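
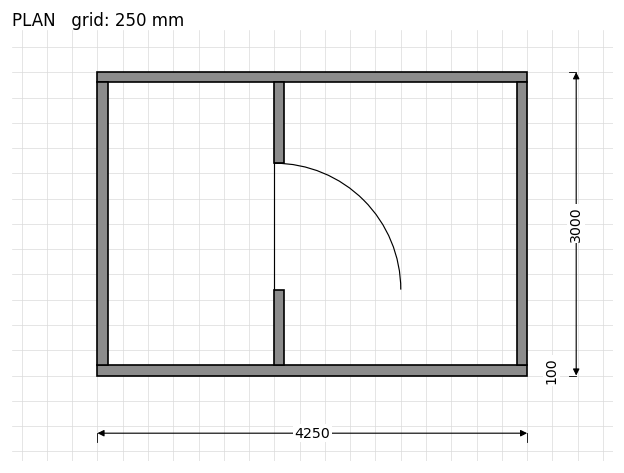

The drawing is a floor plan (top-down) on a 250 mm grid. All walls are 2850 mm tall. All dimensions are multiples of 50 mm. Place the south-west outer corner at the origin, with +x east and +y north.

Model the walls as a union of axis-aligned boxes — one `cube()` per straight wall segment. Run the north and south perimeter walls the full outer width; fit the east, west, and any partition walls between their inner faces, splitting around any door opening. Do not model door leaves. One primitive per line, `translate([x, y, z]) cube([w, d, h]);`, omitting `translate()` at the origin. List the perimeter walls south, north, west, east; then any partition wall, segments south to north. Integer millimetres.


cube([4250, 100, 2850]);
translate([0, 2900, 0]) cube([4250, 100, 2850]);
translate([0, 100, 0]) cube([100, 2800, 2850]);
translate([4150, 100, 0]) cube([100, 2800, 2850]);
translate([1750, 100, 0]) cube([100, 750, 2850]);
translate([1750, 2100, 0]) cube([100, 800, 2850]);


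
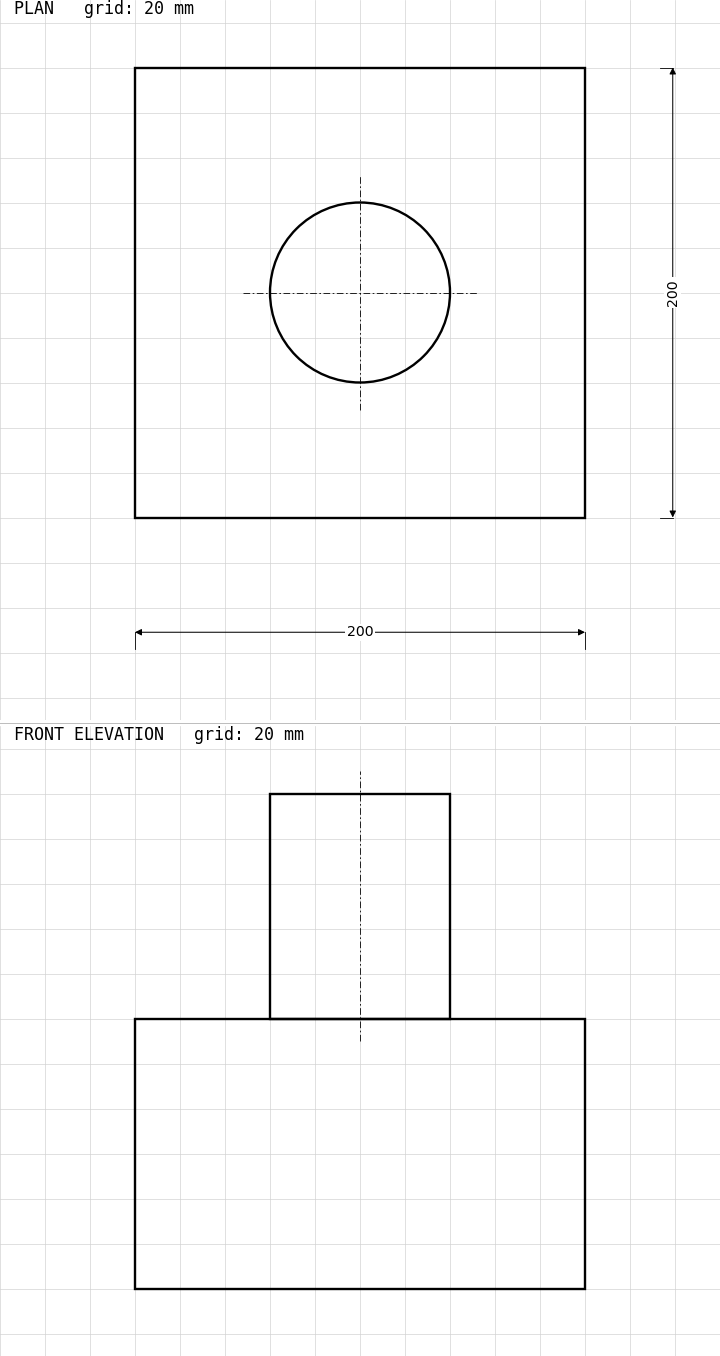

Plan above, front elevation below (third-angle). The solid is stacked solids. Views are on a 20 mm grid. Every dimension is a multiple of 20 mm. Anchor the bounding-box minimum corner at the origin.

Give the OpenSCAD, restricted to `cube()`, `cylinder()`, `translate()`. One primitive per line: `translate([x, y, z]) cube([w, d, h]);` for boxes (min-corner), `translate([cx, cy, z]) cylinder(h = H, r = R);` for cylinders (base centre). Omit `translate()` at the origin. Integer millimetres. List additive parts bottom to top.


cube([200, 200, 120]);
translate([100, 100, 120]) cylinder(h = 100, r = 40);


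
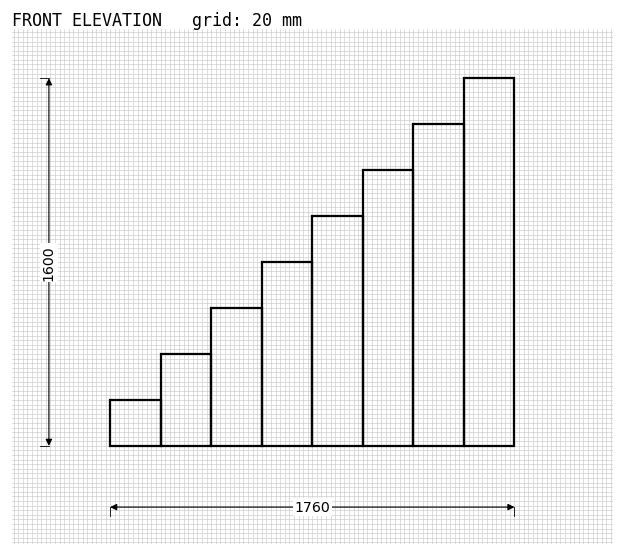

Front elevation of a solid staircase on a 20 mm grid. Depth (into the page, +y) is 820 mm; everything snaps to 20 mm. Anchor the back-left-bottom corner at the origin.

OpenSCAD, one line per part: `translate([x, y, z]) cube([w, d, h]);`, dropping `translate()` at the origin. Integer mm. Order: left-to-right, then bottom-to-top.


cube([220, 820, 200]);
translate([220, 0, 0]) cube([220, 820, 400]);
translate([440, 0, 0]) cube([220, 820, 600]);
translate([660, 0, 0]) cube([220, 820, 800]);
translate([880, 0, 0]) cube([220, 820, 1000]);
translate([1100, 0, 0]) cube([220, 820, 1200]);
translate([1320, 0, 0]) cube([220, 820, 1400]);
translate([1540, 0, 0]) cube([220, 820, 1600]);


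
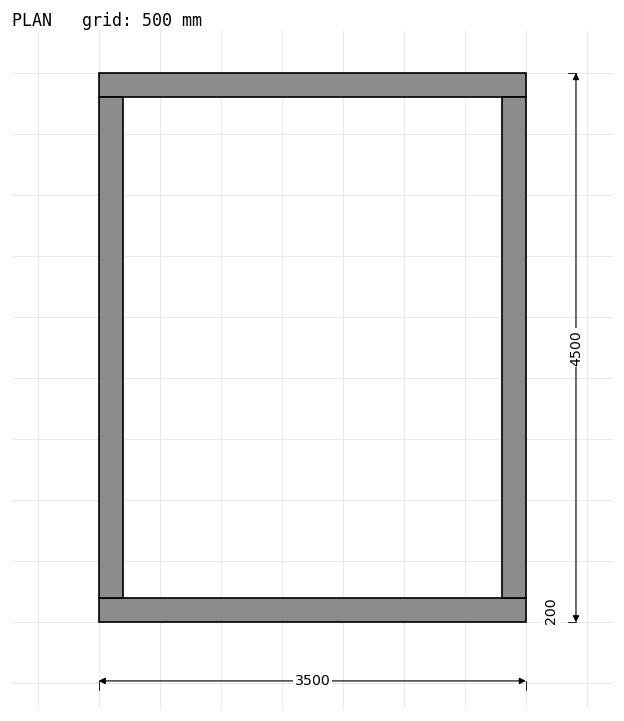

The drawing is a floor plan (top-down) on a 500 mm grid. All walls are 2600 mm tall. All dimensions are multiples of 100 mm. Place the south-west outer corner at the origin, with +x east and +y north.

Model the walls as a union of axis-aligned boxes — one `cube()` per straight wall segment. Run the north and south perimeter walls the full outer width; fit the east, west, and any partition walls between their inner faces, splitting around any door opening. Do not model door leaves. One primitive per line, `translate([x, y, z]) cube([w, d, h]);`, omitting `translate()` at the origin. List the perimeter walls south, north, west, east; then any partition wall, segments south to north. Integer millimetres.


cube([3500, 200, 2600]);
translate([0, 4300, 0]) cube([3500, 200, 2600]);
translate([0, 200, 0]) cube([200, 4100, 2600]);
translate([3300, 200, 0]) cube([200, 4100, 2600]);


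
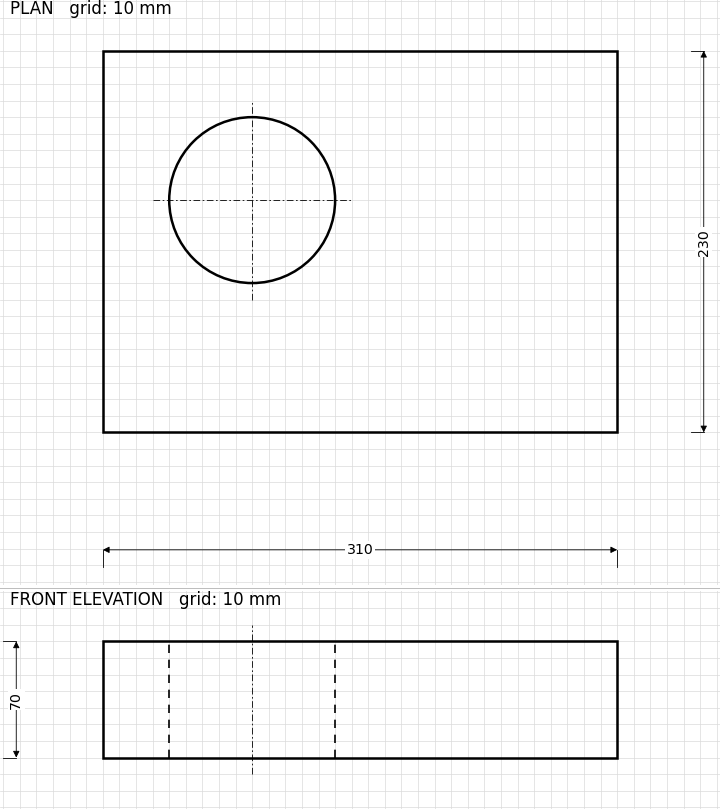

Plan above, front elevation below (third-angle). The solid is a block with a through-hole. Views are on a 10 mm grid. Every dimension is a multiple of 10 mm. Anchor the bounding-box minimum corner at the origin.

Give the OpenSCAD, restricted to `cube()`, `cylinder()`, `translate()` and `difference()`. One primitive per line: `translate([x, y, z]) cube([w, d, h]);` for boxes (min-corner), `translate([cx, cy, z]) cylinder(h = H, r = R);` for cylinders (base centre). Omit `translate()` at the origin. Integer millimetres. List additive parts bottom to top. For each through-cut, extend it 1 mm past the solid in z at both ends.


difference() {
  cube([310, 230, 70]);
  translate([90, 140, -1]) cylinder(h = 72, r = 50);
}


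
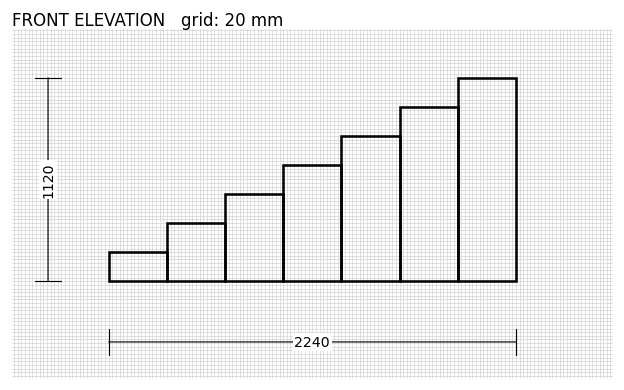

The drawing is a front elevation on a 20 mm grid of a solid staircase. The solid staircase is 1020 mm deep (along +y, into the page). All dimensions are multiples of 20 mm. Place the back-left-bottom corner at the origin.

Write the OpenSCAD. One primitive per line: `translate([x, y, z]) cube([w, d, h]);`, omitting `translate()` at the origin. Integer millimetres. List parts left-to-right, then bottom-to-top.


cube([320, 1020, 160]);
translate([320, 0, 0]) cube([320, 1020, 320]);
translate([640, 0, 0]) cube([320, 1020, 480]);
translate([960, 0, 0]) cube([320, 1020, 640]);
translate([1280, 0, 0]) cube([320, 1020, 800]);
translate([1600, 0, 0]) cube([320, 1020, 960]);
translate([1920, 0, 0]) cube([320, 1020, 1120]);


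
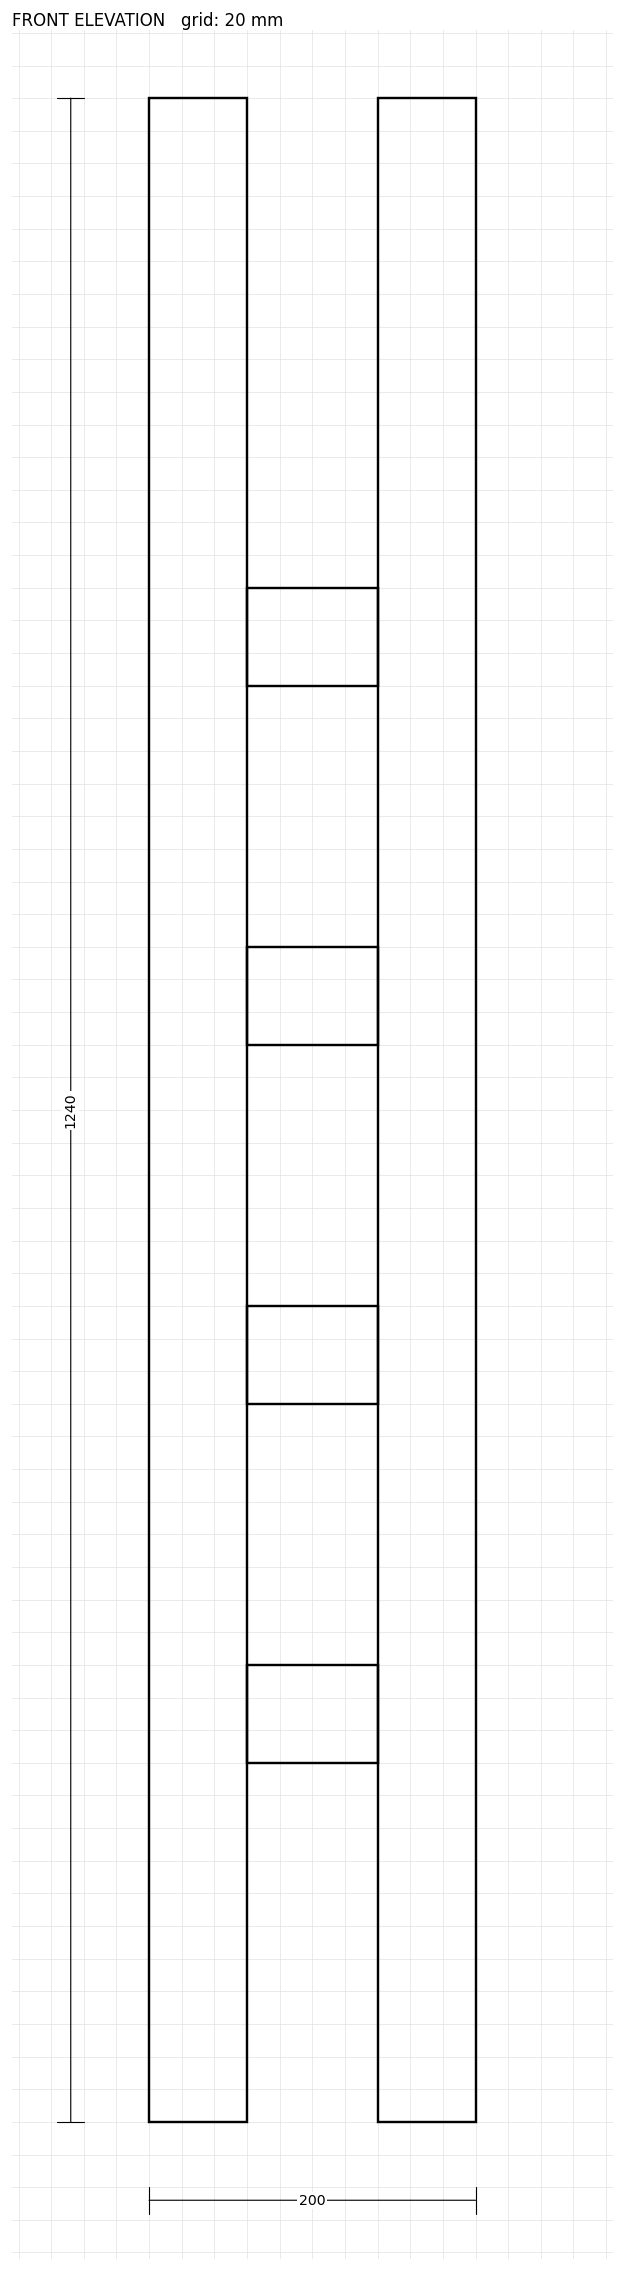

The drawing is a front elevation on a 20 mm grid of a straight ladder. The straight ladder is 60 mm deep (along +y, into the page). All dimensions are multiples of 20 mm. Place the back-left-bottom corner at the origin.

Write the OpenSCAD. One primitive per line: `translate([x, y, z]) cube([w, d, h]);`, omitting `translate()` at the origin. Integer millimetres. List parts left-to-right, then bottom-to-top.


cube([60, 60, 1240]);
translate([60, 0, 220]) cube([80, 60, 60]);
translate([60, 0, 440]) cube([80, 60, 60]);
translate([60, 0, 660]) cube([80, 60, 60]);
translate([60, 0, 880]) cube([80, 60, 60]);
translate([140, 0, 0]) cube([60, 60, 1240]);


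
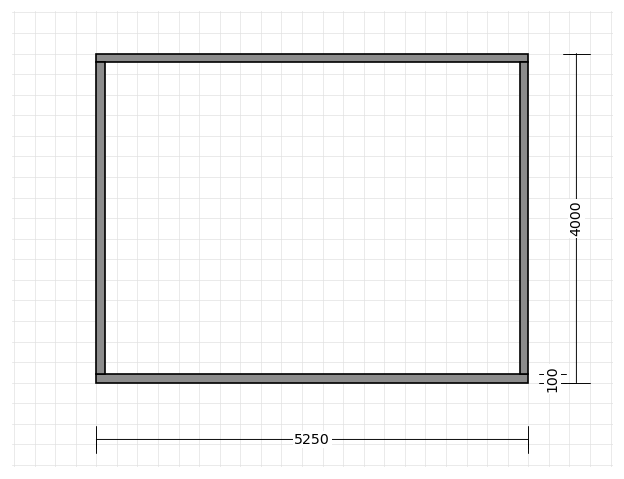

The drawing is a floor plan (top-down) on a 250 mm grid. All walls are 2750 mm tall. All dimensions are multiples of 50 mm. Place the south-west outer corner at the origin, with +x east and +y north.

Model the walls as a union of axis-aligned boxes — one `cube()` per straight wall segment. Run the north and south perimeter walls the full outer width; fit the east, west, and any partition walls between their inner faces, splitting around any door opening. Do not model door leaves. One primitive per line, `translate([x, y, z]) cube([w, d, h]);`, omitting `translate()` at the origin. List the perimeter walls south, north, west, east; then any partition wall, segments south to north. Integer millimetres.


cube([5250, 100, 2750]);
translate([0, 3900, 0]) cube([5250, 100, 2750]);
translate([0, 100, 0]) cube([100, 3800, 2750]);
translate([5150, 100, 0]) cube([100, 3800, 2750]);


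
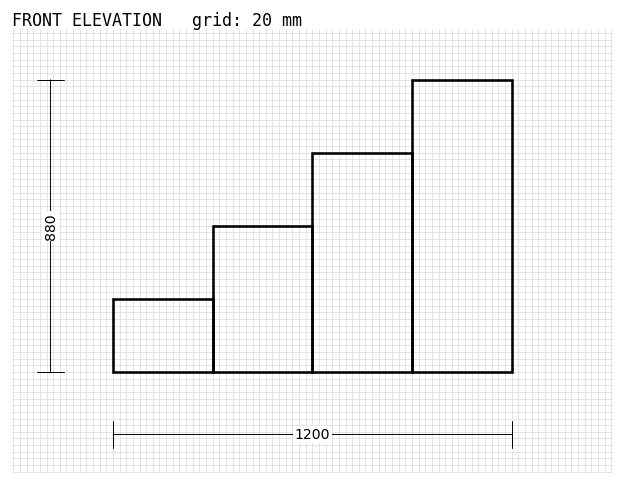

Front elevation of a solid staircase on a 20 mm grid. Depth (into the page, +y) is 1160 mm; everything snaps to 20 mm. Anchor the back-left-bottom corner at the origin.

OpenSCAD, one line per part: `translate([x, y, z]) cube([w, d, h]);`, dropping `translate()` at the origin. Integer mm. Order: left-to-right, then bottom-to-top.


cube([300, 1160, 220]);
translate([300, 0, 0]) cube([300, 1160, 440]);
translate([600, 0, 0]) cube([300, 1160, 660]);
translate([900, 0, 0]) cube([300, 1160, 880]);


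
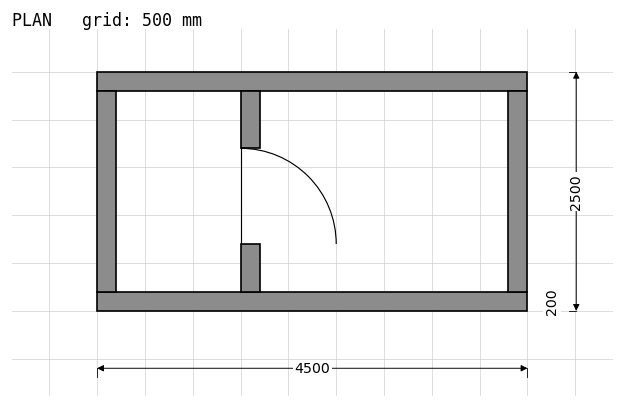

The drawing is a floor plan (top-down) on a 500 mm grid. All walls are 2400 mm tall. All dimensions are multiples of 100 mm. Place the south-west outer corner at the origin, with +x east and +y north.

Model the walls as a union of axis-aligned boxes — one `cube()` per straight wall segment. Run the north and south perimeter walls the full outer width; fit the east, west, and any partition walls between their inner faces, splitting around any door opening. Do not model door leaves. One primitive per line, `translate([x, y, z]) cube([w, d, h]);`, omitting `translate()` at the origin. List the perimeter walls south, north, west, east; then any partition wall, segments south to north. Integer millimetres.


cube([4500, 200, 2400]);
translate([0, 2300, 0]) cube([4500, 200, 2400]);
translate([0, 200, 0]) cube([200, 2100, 2400]);
translate([4300, 200, 0]) cube([200, 2100, 2400]);
translate([1500, 200, 0]) cube([200, 500, 2400]);
translate([1500, 1700, 0]) cube([200, 600, 2400]);


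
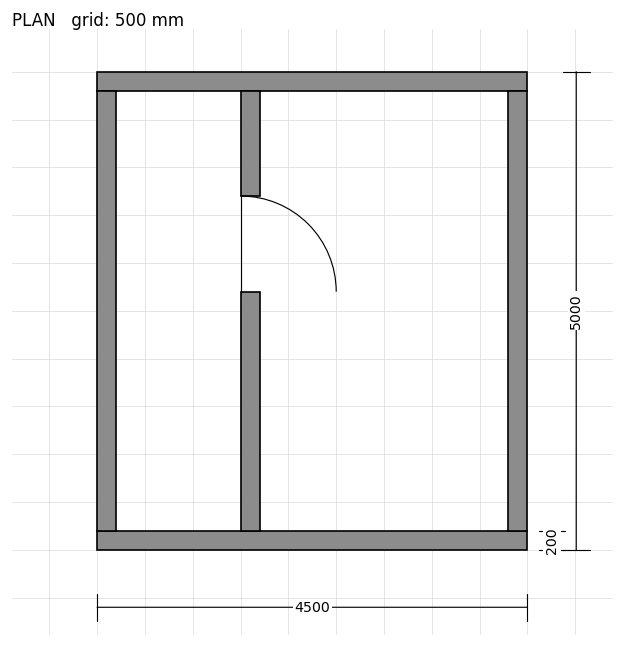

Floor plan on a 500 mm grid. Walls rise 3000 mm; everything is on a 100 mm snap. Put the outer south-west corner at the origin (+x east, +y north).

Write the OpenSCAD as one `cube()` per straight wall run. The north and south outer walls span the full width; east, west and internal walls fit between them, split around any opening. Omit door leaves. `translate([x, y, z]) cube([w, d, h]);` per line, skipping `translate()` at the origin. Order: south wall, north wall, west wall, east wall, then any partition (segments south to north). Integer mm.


cube([4500, 200, 3000]);
translate([0, 4800, 0]) cube([4500, 200, 3000]);
translate([0, 200, 0]) cube([200, 4600, 3000]);
translate([4300, 200, 0]) cube([200, 4600, 3000]);
translate([1500, 200, 0]) cube([200, 2500, 3000]);
translate([1500, 3700, 0]) cube([200, 1100, 3000]);


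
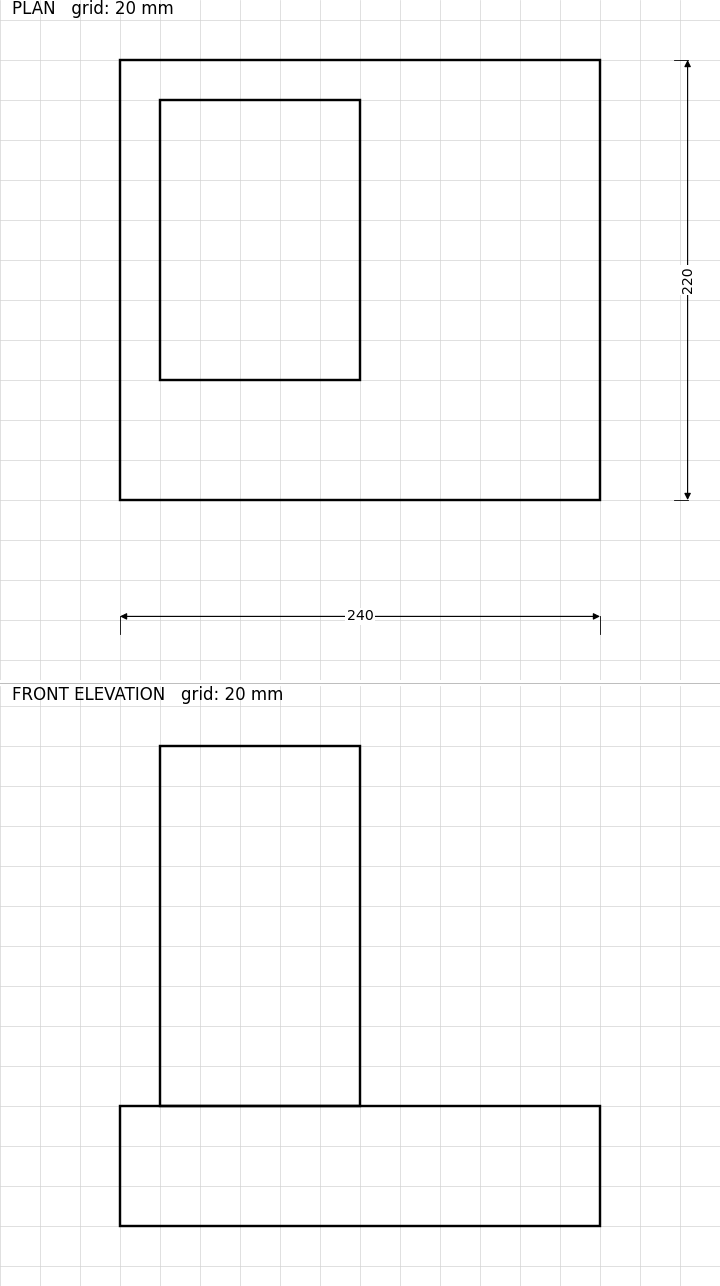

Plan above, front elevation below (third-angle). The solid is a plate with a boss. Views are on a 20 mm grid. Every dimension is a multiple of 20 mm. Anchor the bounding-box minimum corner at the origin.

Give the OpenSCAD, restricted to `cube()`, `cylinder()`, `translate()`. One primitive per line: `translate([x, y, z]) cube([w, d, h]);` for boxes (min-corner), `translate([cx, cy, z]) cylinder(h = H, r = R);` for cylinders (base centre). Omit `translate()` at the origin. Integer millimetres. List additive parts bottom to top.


cube([240, 220, 60]);
translate([20, 60, 60]) cube([100, 140, 180]);


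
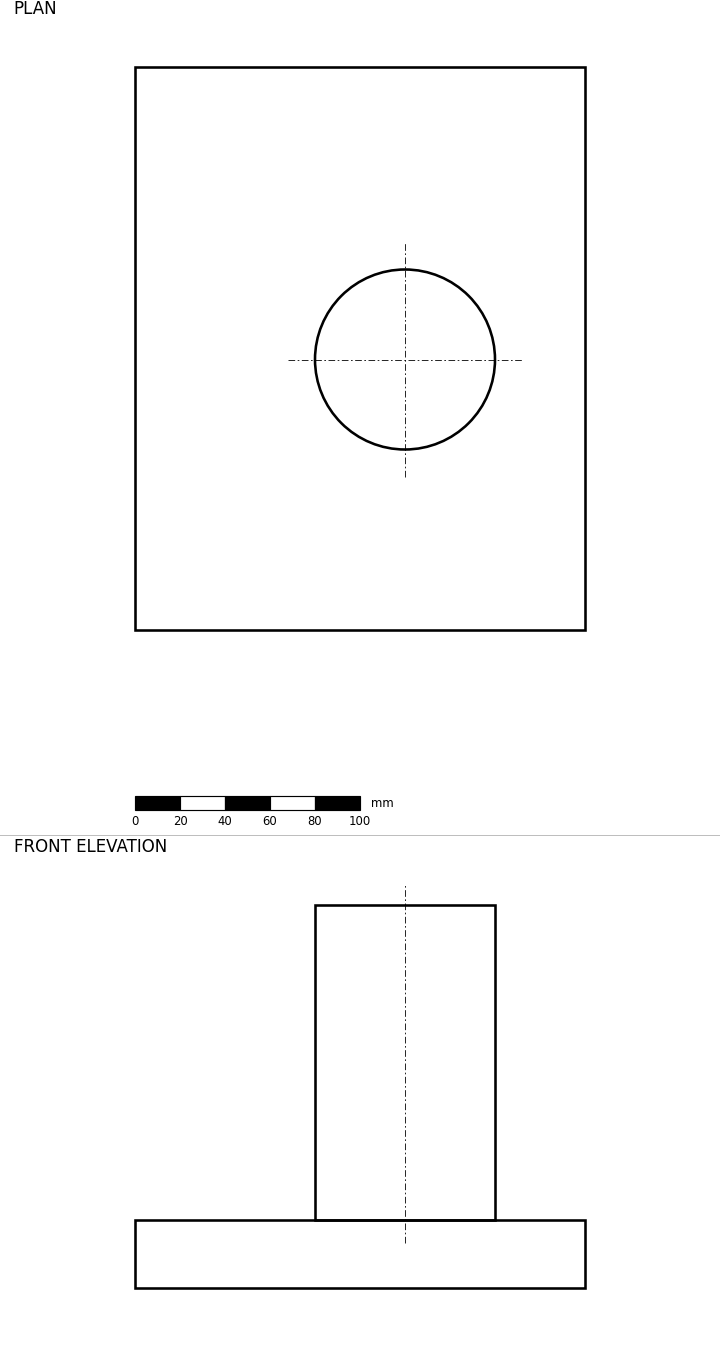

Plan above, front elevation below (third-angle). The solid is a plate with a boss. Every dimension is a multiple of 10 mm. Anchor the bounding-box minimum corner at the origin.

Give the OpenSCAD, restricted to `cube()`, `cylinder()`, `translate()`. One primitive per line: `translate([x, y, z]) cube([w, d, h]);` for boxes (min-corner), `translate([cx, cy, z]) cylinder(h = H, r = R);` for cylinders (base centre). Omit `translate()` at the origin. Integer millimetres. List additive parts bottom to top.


cube([200, 250, 30]);
translate([120, 120, 30]) cylinder(h = 140, r = 40);


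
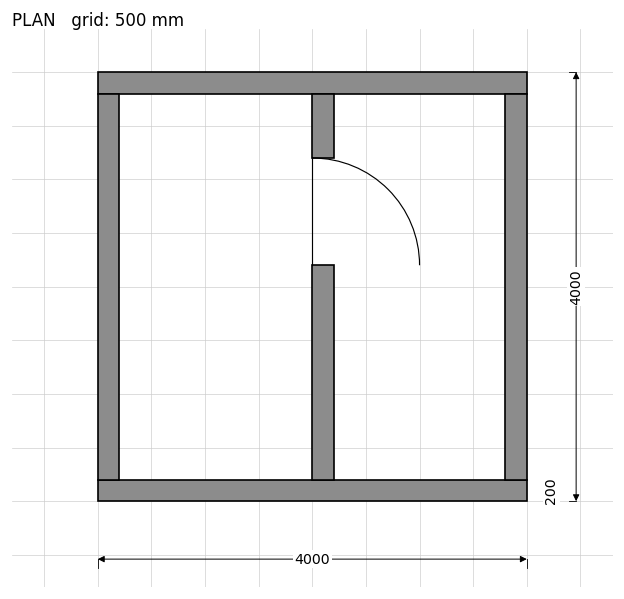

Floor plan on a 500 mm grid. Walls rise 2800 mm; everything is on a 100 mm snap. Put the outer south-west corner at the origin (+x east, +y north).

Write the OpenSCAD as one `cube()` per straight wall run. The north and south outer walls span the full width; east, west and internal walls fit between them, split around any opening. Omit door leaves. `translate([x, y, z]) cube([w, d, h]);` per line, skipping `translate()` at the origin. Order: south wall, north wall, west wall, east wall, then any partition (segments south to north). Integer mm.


cube([4000, 200, 2800]);
translate([0, 3800, 0]) cube([4000, 200, 2800]);
translate([0, 200, 0]) cube([200, 3600, 2800]);
translate([3800, 200, 0]) cube([200, 3600, 2800]);
translate([2000, 200, 0]) cube([200, 2000, 2800]);
translate([2000, 3200, 0]) cube([200, 600, 2800]);


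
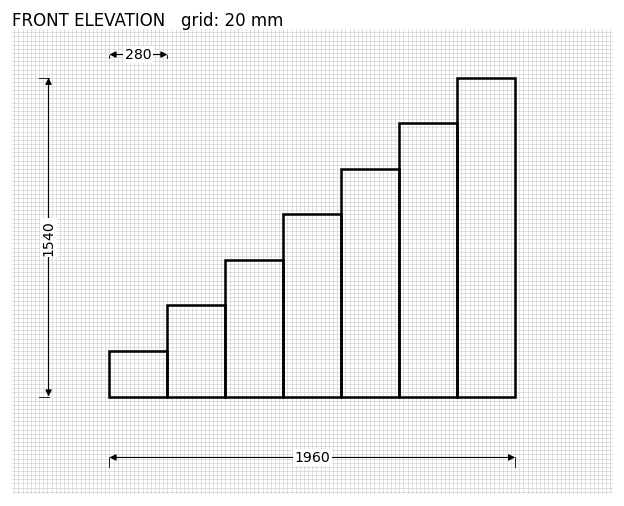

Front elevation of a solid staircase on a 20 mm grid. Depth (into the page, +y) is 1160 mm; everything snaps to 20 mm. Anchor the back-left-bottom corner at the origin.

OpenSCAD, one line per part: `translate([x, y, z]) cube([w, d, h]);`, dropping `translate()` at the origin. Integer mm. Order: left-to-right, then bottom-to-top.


cube([280, 1160, 220]);
translate([280, 0, 0]) cube([280, 1160, 440]);
translate([560, 0, 0]) cube([280, 1160, 660]);
translate([840, 0, 0]) cube([280, 1160, 880]);
translate([1120, 0, 0]) cube([280, 1160, 1100]);
translate([1400, 0, 0]) cube([280, 1160, 1320]);
translate([1680, 0, 0]) cube([280, 1160, 1540]);


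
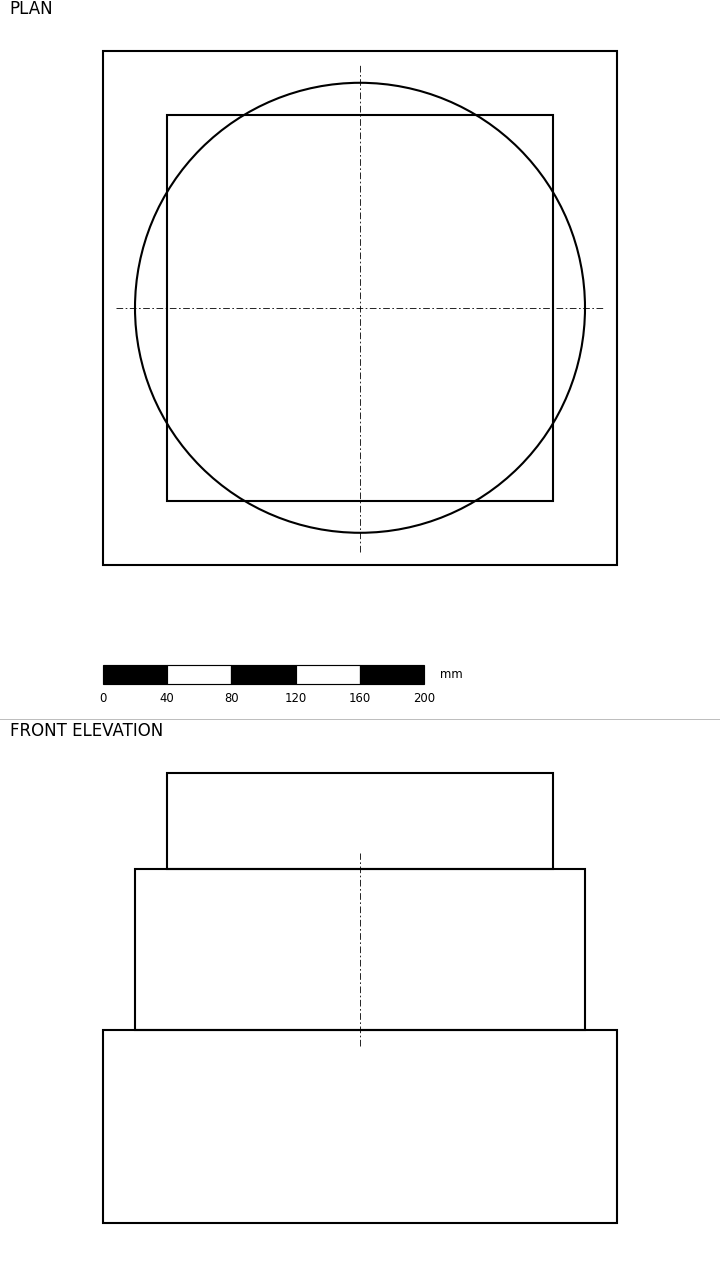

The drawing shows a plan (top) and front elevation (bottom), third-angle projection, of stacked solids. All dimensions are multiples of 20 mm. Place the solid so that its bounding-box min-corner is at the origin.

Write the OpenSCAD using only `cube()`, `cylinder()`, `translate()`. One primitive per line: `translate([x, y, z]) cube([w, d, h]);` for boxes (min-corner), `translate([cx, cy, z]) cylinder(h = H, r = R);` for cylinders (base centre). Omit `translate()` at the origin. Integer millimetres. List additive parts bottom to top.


cube([320, 320, 120]);
translate([160, 160, 120]) cylinder(h = 100, r = 140);
translate([40, 40, 220]) cube([240, 240, 60]);


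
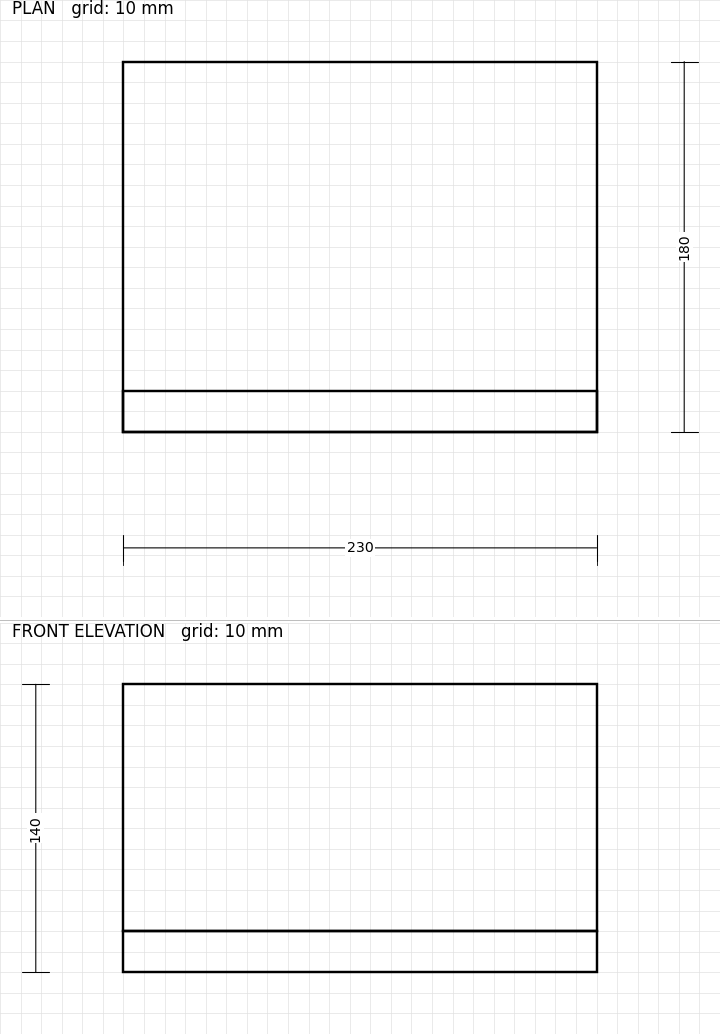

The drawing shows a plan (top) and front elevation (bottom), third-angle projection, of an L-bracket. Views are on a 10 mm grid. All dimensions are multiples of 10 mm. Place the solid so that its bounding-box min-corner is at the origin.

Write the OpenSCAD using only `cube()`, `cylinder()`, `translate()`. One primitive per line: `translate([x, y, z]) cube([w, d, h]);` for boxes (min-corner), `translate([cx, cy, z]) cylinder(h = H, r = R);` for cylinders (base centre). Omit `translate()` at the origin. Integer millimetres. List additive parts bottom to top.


cube([230, 180, 20]);
translate([0, 0, 20]) cube([230, 20, 120]);


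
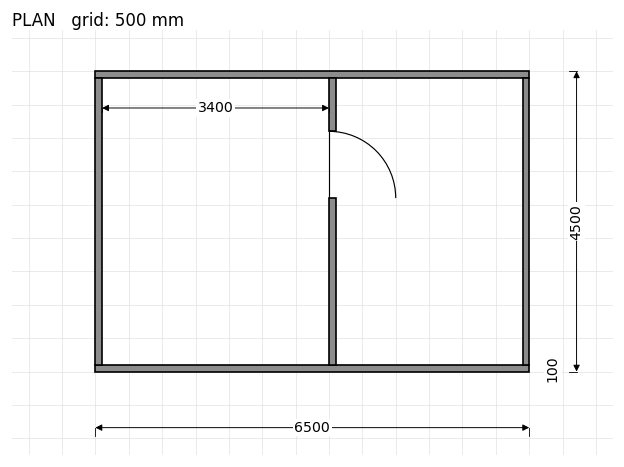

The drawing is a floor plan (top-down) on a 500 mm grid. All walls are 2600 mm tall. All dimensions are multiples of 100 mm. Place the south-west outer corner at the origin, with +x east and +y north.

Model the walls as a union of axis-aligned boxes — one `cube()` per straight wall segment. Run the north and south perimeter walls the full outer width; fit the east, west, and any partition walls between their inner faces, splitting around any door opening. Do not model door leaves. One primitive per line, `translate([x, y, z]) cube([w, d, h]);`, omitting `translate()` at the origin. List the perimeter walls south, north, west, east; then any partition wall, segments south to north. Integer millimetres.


cube([6500, 100, 2600]);
translate([0, 4400, 0]) cube([6500, 100, 2600]);
translate([0, 100, 0]) cube([100, 4300, 2600]);
translate([6400, 100, 0]) cube([100, 4300, 2600]);
translate([3500, 100, 0]) cube([100, 2500, 2600]);
translate([3500, 3600, 0]) cube([100, 800, 2600]);


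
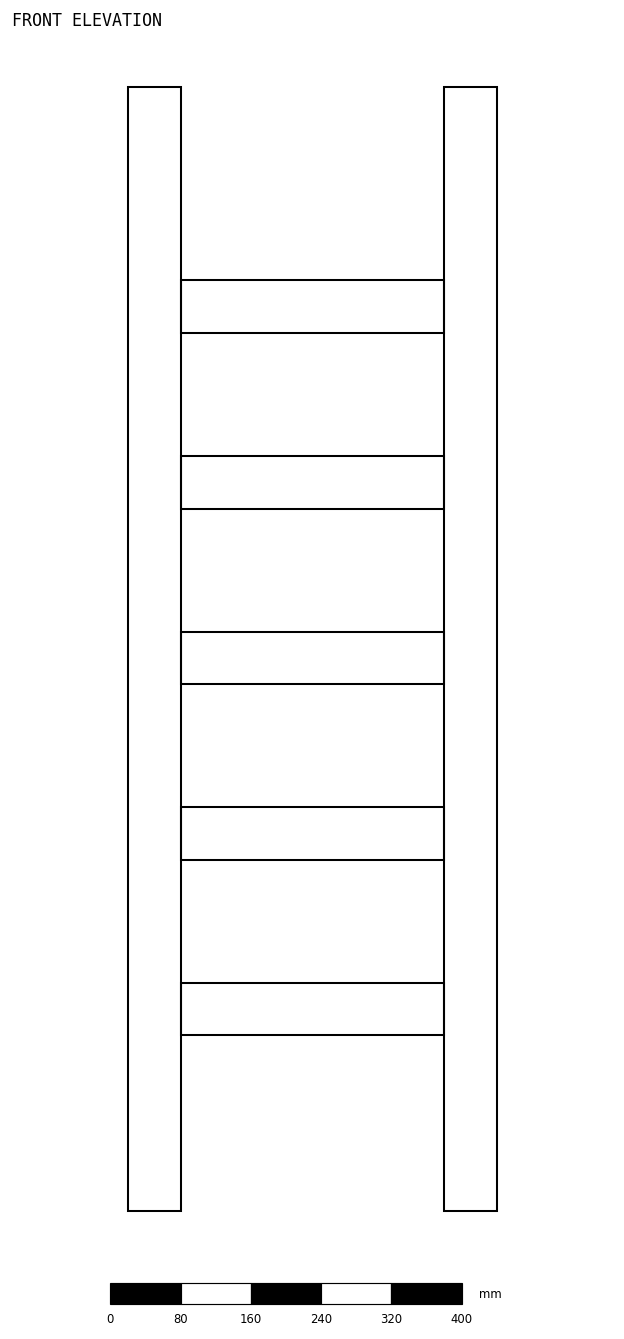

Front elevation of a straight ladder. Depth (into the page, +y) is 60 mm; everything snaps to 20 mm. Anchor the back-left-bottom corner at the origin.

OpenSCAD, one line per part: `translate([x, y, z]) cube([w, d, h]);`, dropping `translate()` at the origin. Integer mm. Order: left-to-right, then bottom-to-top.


cube([60, 60, 1280]);
translate([60, 0, 200]) cube([300, 60, 60]);
translate([60, 0, 400]) cube([300, 60, 60]);
translate([60, 0, 600]) cube([300, 60, 60]);
translate([60, 0, 800]) cube([300, 60, 60]);
translate([60, 0, 1000]) cube([300, 60, 60]);
translate([360, 0, 0]) cube([60, 60, 1280]);


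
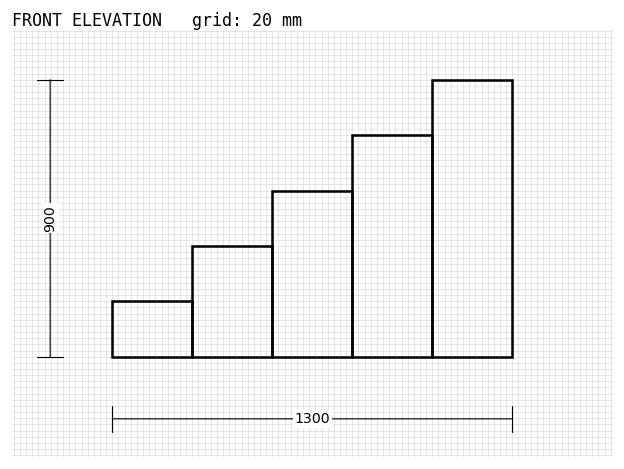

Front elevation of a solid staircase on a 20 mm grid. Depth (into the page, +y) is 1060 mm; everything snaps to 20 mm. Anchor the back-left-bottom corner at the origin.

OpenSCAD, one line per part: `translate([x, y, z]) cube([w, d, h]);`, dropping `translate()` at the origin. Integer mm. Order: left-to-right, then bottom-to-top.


cube([260, 1060, 180]);
translate([260, 0, 0]) cube([260, 1060, 360]);
translate([520, 0, 0]) cube([260, 1060, 540]);
translate([780, 0, 0]) cube([260, 1060, 720]);
translate([1040, 0, 0]) cube([260, 1060, 900]);


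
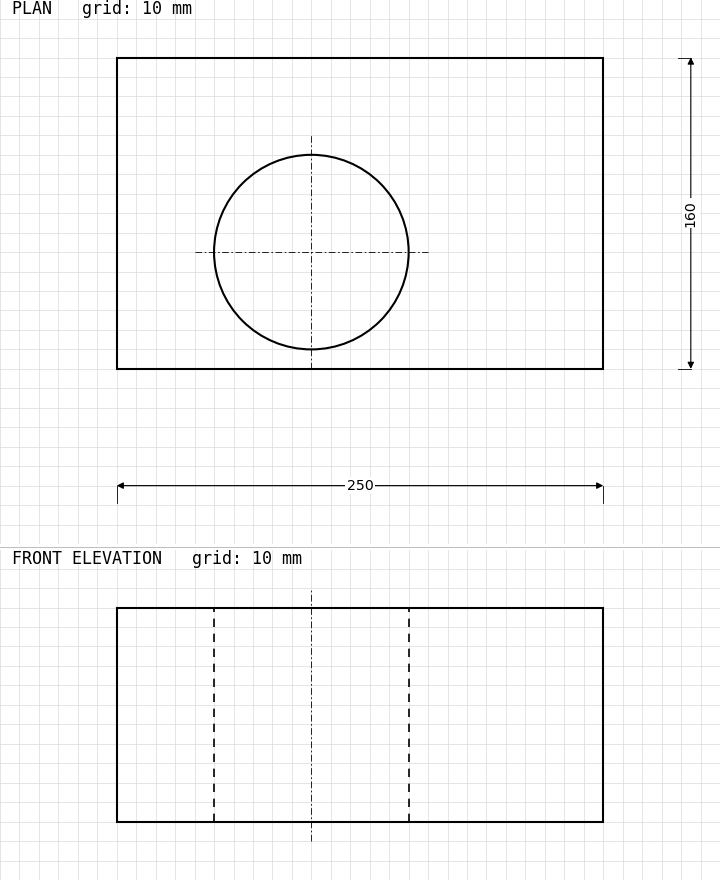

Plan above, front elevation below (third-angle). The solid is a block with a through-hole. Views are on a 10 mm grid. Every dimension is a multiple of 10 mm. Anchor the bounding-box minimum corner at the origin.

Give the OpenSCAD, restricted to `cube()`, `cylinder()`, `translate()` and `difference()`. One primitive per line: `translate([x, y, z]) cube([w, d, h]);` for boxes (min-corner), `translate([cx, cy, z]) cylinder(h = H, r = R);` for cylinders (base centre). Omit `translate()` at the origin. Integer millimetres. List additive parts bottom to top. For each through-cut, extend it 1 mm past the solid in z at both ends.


difference() {
  cube([250, 160, 110]);
  translate([100, 60, -1]) cylinder(h = 112, r = 50);
}


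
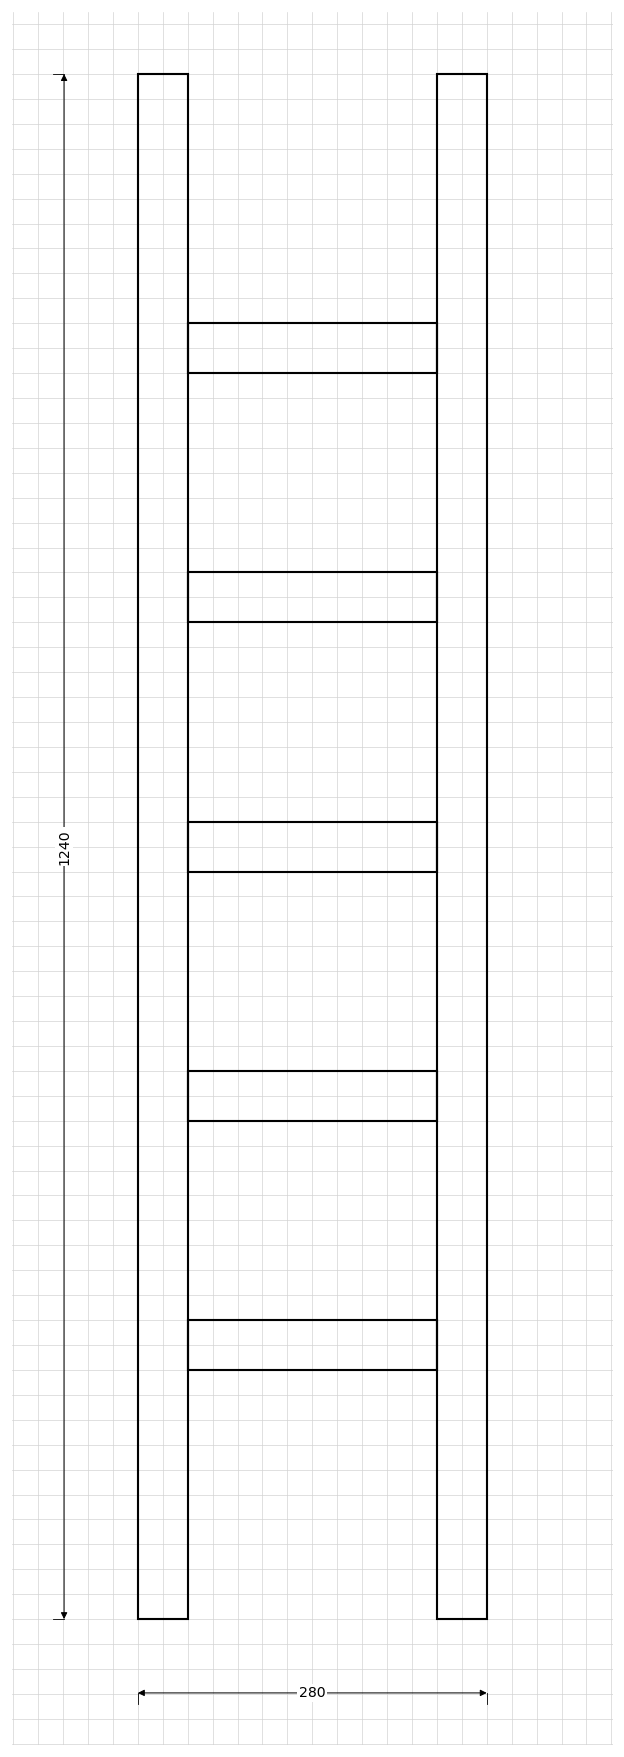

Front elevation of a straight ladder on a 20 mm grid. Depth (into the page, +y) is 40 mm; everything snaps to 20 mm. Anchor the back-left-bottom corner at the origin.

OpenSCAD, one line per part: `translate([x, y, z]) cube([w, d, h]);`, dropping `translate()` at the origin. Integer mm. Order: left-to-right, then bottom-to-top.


cube([40, 40, 1240]);
translate([40, 0, 200]) cube([200, 40, 40]);
translate([40, 0, 400]) cube([200, 40, 40]);
translate([40, 0, 600]) cube([200, 40, 40]);
translate([40, 0, 800]) cube([200, 40, 40]);
translate([40, 0, 1000]) cube([200, 40, 40]);
translate([240, 0, 0]) cube([40, 40, 1240]);


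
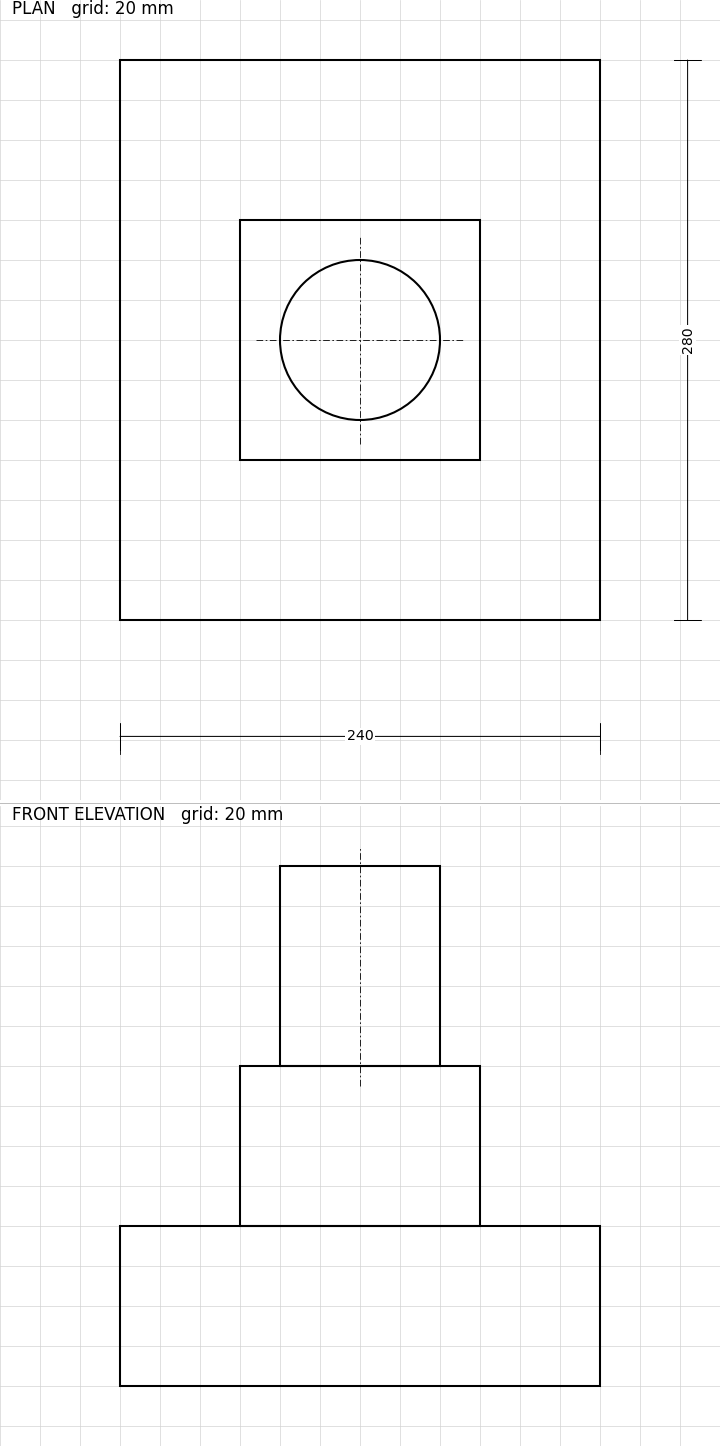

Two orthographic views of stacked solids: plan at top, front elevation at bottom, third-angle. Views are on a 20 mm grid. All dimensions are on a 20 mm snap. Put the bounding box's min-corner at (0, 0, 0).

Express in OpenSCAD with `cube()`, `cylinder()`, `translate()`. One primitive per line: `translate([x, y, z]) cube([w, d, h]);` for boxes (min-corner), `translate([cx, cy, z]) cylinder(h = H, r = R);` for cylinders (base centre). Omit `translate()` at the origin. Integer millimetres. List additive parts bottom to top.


cube([240, 280, 80]);
translate([60, 80, 80]) cube([120, 120, 80]);
translate([120, 140, 160]) cylinder(h = 100, r = 40);


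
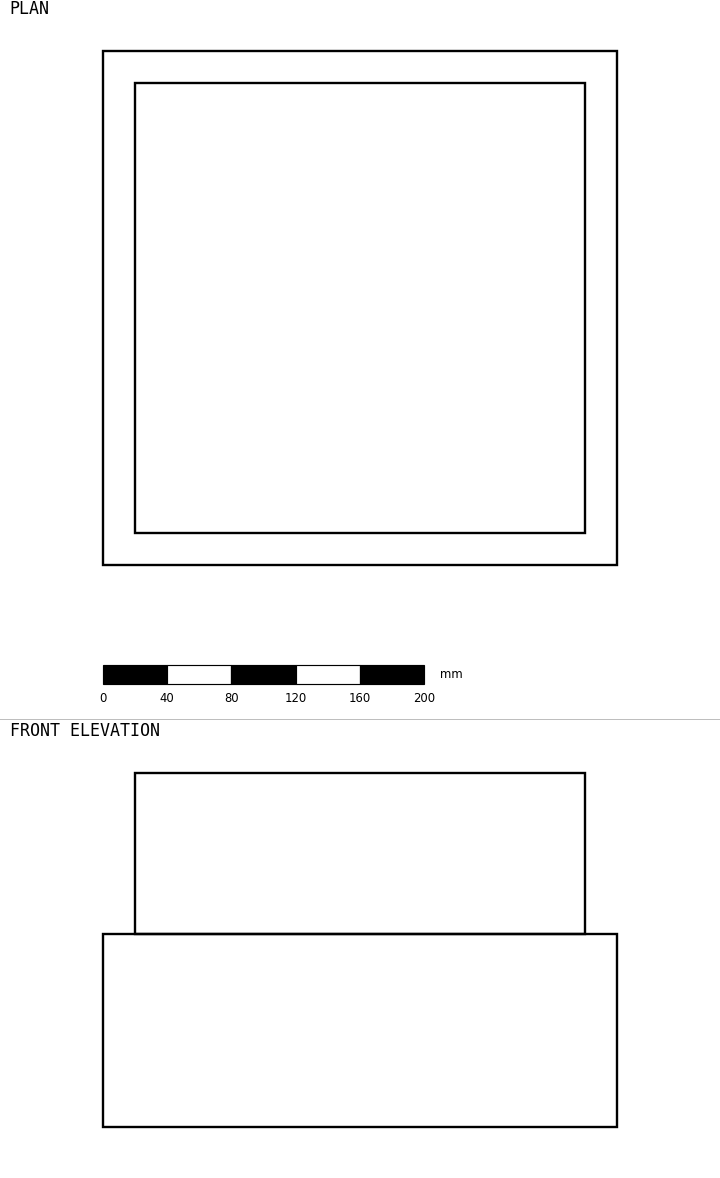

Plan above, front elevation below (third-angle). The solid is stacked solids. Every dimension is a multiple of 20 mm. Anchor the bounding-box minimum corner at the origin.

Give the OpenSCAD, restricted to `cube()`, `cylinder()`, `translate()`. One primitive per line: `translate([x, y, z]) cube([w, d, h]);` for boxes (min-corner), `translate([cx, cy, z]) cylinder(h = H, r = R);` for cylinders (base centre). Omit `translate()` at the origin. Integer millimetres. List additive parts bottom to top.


cube([320, 320, 120]);
translate([20, 20, 120]) cube([280, 280, 100]);


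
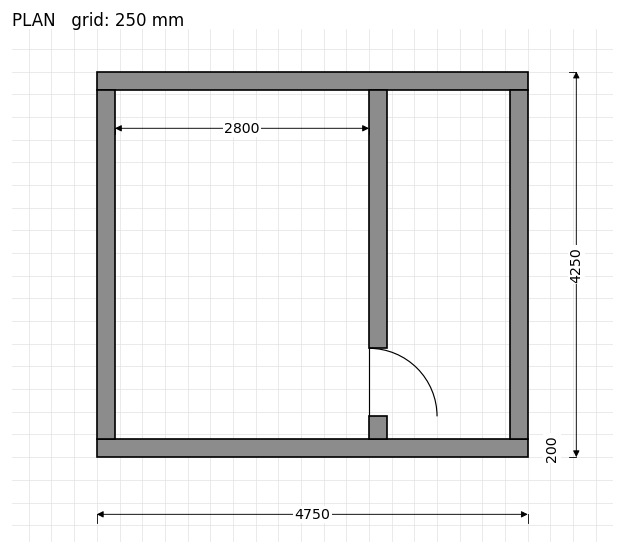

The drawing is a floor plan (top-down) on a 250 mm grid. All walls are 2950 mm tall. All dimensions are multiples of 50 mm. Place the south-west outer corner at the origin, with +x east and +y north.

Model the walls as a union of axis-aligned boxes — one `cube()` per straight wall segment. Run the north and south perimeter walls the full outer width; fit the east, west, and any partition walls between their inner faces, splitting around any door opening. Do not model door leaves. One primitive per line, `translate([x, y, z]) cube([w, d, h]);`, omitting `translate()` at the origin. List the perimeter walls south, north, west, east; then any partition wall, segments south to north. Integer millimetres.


cube([4750, 200, 2950]);
translate([0, 4050, 0]) cube([4750, 200, 2950]);
translate([0, 200, 0]) cube([200, 3850, 2950]);
translate([4550, 200, 0]) cube([200, 3850, 2950]);
translate([3000, 200, 0]) cube([200, 250, 2950]);
translate([3000, 1200, 0]) cube([200, 2850, 2950]);


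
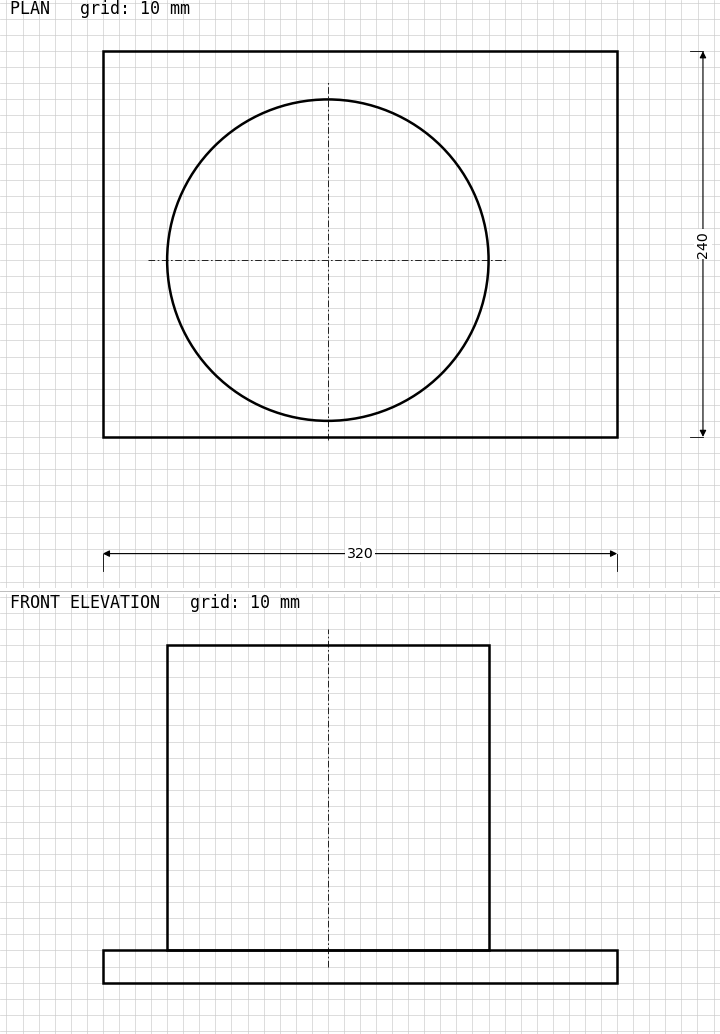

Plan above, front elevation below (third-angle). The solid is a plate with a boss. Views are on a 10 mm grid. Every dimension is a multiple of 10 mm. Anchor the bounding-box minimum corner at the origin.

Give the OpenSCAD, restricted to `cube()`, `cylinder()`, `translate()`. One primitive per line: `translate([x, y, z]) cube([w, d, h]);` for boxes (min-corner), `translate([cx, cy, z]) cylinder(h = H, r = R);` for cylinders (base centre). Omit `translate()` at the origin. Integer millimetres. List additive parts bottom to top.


cube([320, 240, 20]);
translate([140, 110, 20]) cylinder(h = 190, r = 100);


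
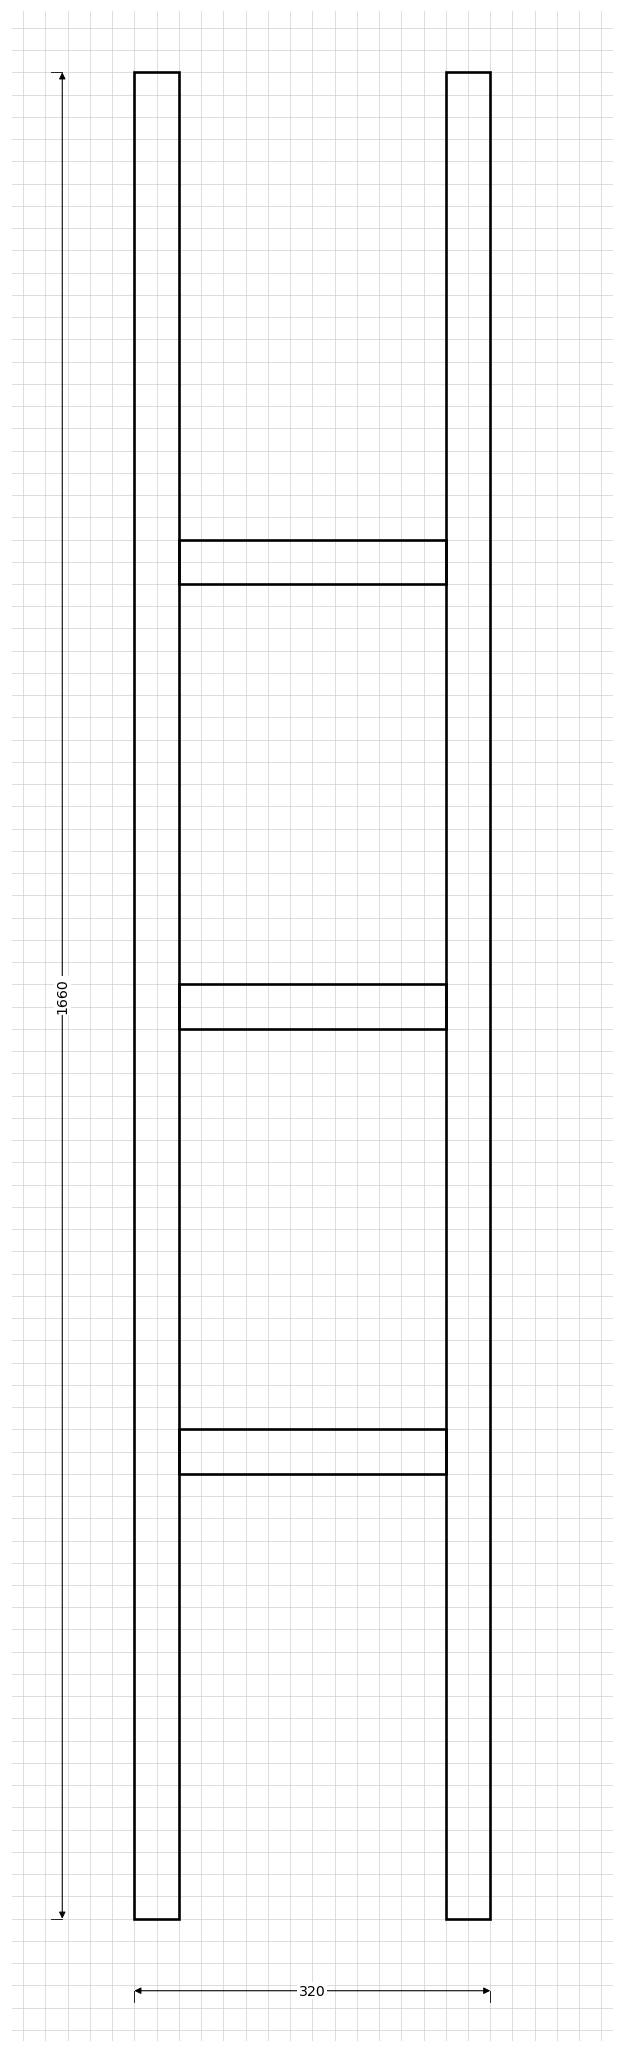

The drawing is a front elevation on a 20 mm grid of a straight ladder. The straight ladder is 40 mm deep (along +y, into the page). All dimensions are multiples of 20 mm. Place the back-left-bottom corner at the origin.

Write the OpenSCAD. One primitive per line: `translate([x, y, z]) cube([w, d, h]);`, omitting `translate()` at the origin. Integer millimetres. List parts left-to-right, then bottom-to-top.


cube([40, 40, 1660]);
translate([40, 0, 400]) cube([240, 40, 40]);
translate([40, 0, 800]) cube([240, 40, 40]);
translate([40, 0, 1200]) cube([240, 40, 40]);
translate([280, 0, 0]) cube([40, 40, 1660]);


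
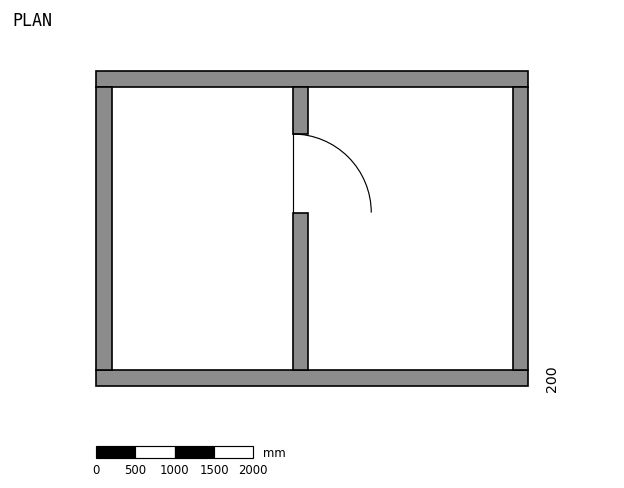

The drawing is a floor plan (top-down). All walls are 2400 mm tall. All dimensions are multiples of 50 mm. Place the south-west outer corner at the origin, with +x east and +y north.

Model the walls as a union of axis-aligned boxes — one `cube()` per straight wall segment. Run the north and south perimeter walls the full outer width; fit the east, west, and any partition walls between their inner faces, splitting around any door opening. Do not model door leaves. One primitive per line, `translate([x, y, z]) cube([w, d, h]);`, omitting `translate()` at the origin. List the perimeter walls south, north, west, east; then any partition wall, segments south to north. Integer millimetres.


cube([5500, 200, 2400]);
translate([0, 3800, 0]) cube([5500, 200, 2400]);
translate([0, 200, 0]) cube([200, 3600, 2400]);
translate([5300, 200, 0]) cube([200, 3600, 2400]);
translate([2500, 200, 0]) cube([200, 2000, 2400]);
translate([2500, 3200, 0]) cube([200, 600, 2400]);


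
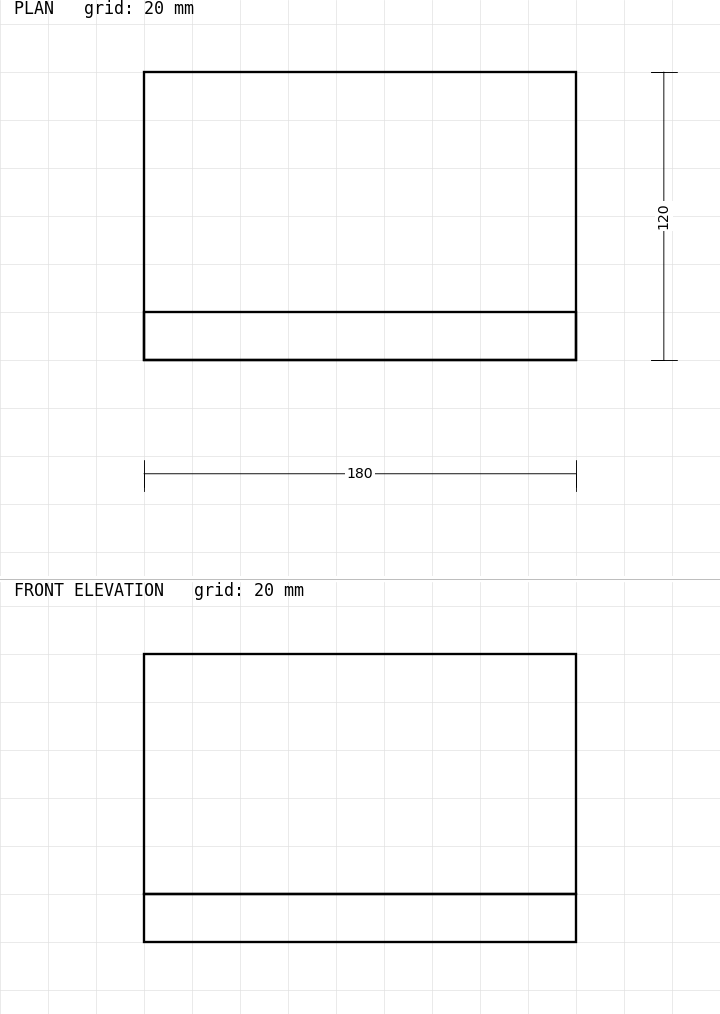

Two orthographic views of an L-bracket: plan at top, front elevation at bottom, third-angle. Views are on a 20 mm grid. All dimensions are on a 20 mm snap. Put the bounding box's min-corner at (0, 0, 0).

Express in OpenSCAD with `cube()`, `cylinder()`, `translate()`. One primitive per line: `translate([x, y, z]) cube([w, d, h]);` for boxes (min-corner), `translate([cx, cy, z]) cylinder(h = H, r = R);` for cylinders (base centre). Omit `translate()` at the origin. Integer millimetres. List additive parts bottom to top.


cube([180, 120, 20]);
translate([0, 0, 20]) cube([180, 20, 100]);


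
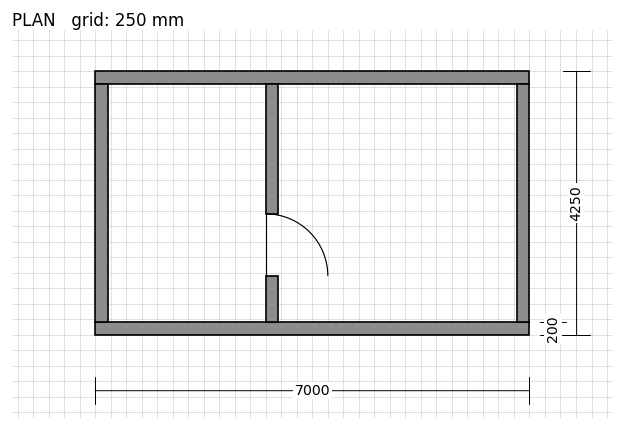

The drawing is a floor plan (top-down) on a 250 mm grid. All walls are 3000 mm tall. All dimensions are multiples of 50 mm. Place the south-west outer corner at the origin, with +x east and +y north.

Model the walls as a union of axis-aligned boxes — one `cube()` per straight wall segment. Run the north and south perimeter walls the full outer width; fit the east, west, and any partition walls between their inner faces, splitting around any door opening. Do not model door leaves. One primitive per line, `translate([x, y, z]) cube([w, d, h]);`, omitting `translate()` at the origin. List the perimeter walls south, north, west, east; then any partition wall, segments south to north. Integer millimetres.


cube([7000, 200, 3000]);
translate([0, 4050, 0]) cube([7000, 200, 3000]);
translate([0, 200, 0]) cube([200, 3850, 3000]);
translate([6800, 200, 0]) cube([200, 3850, 3000]);
translate([2750, 200, 0]) cube([200, 750, 3000]);
translate([2750, 1950, 0]) cube([200, 2100, 3000]);


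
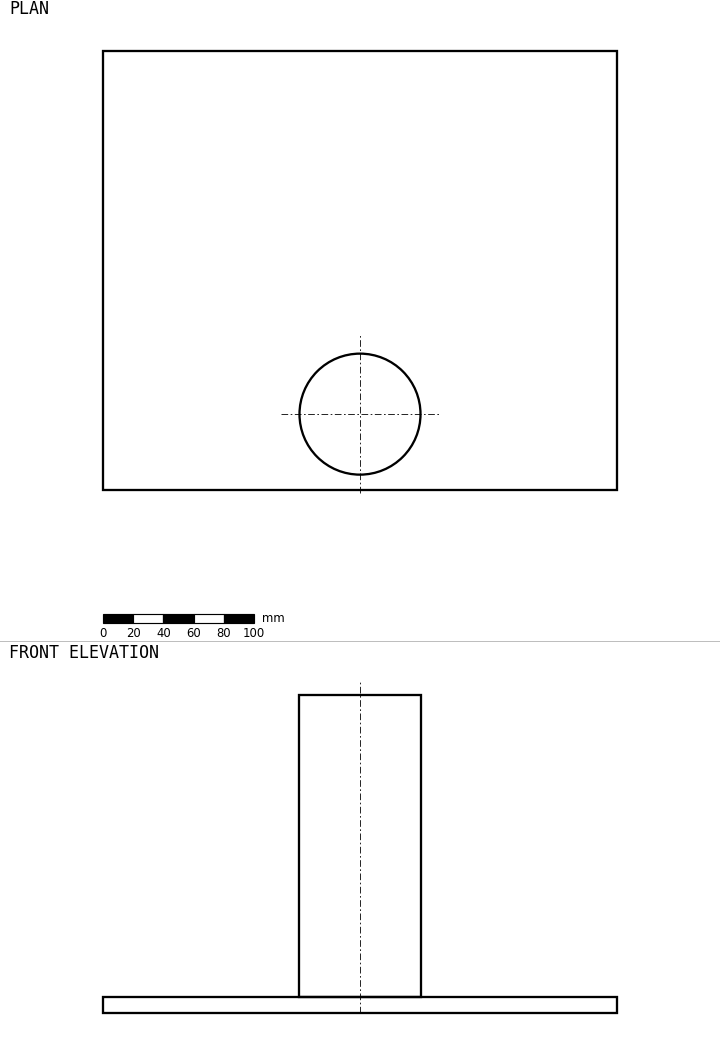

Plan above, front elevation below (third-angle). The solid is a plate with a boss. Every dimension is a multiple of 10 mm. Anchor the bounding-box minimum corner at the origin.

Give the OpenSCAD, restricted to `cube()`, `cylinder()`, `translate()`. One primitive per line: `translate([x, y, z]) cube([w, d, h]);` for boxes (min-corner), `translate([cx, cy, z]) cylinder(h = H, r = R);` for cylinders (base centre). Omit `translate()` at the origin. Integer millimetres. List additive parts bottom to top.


cube([340, 290, 10]);
translate([170, 50, 10]) cylinder(h = 200, r = 40);


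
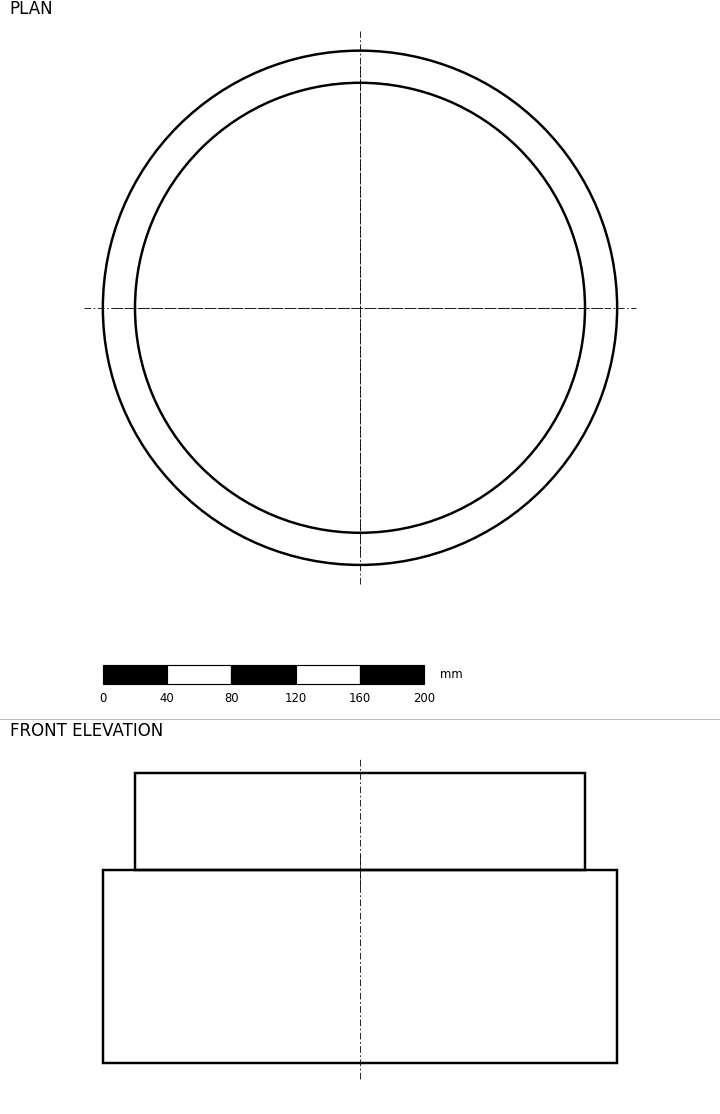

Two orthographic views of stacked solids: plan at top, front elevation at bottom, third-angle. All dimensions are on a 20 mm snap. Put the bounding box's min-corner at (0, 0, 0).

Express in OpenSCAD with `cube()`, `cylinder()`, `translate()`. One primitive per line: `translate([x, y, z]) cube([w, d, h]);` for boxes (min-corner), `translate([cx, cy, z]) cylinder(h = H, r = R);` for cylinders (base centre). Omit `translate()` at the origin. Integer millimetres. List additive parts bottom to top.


translate([160, 160, 0]) cylinder(h = 120, r = 160);
translate([160, 160, 120]) cylinder(h = 60, r = 140);


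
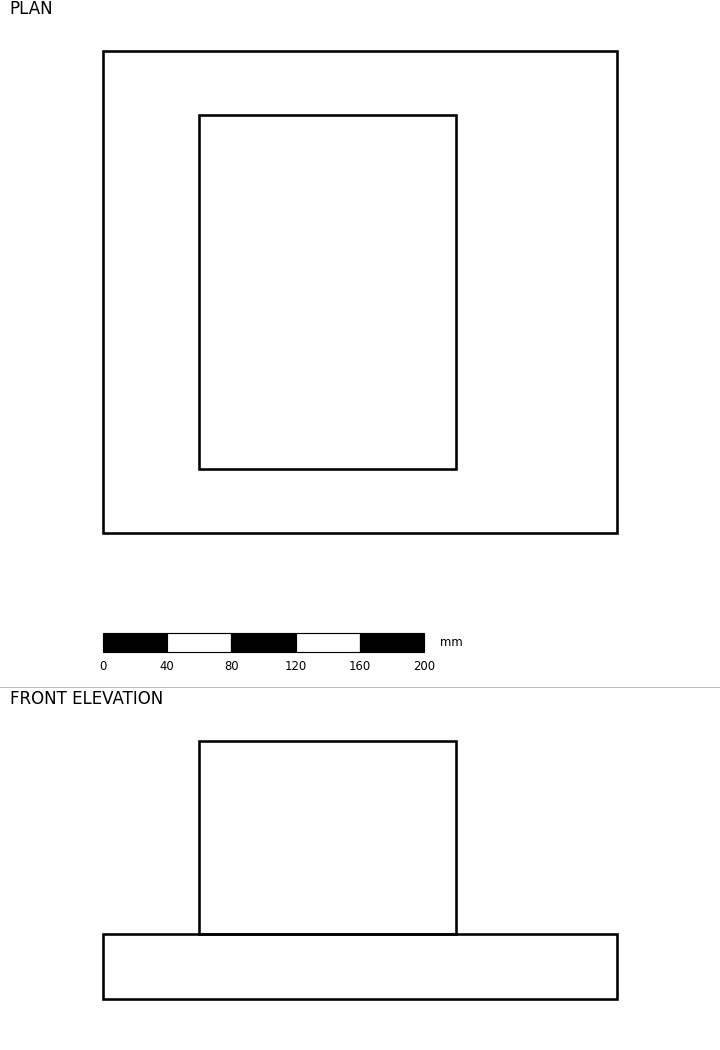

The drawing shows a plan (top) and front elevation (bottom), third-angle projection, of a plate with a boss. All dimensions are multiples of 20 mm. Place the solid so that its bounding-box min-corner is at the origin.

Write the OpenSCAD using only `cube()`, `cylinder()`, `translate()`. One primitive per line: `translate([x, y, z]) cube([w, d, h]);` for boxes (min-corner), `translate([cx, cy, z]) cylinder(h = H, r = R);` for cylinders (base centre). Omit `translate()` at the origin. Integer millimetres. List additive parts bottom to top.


cube([320, 300, 40]);
translate([60, 40, 40]) cube([160, 220, 120]);


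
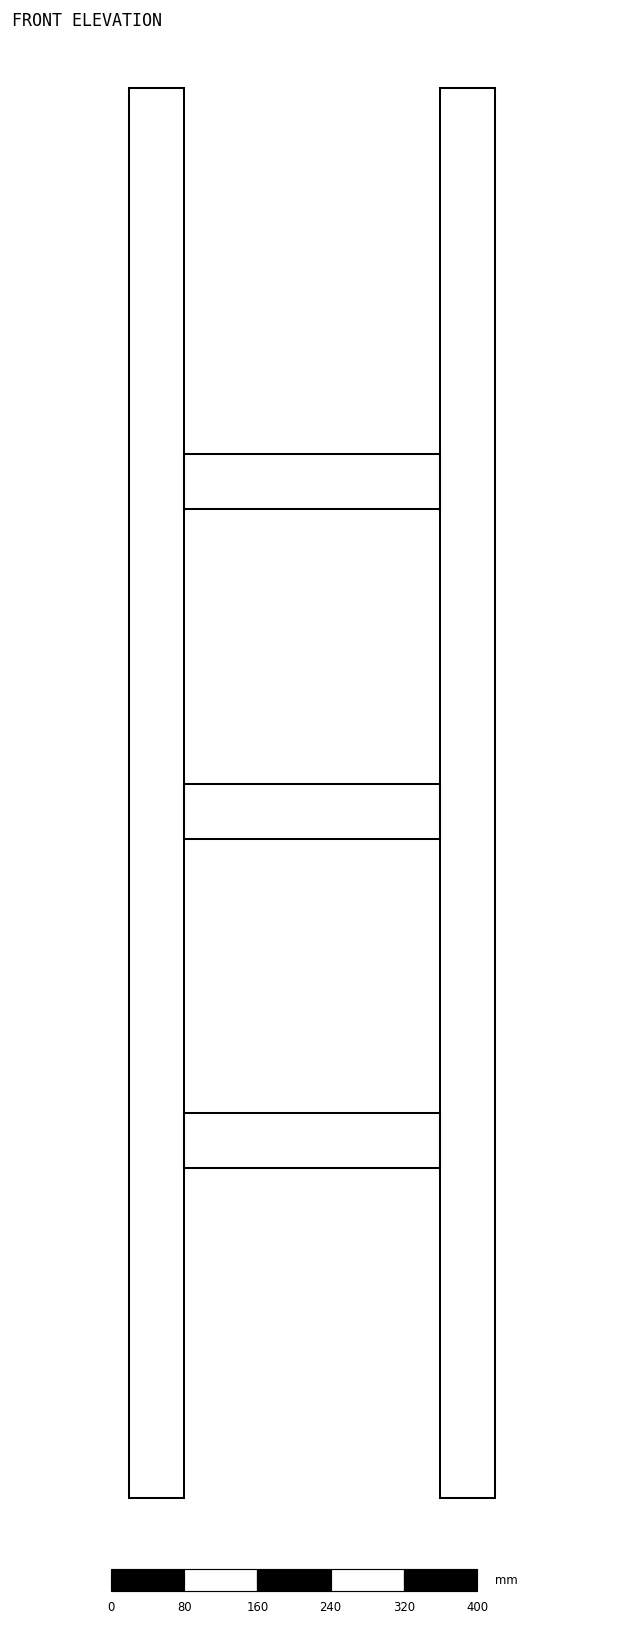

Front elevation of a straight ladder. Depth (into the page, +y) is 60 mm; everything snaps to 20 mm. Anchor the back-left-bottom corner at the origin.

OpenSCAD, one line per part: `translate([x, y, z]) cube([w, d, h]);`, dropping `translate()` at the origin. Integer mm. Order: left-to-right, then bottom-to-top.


cube([60, 60, 1540]);
translate([60, 0, 360]) cube([280, 60, 60]);
translate([60, 0, 720]) cube([280, 60, 60]);
translate([60, 0, 1080]) cube([280, 60, 60]);
translate([340, 0, 0]) cube([60, 60, 1540]);


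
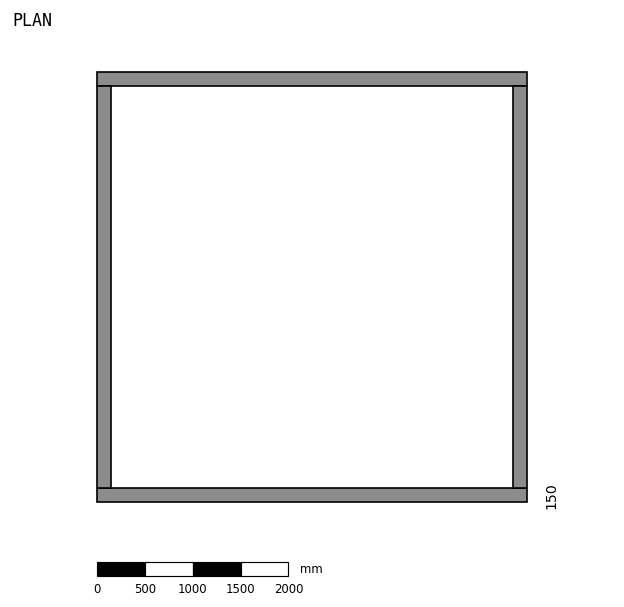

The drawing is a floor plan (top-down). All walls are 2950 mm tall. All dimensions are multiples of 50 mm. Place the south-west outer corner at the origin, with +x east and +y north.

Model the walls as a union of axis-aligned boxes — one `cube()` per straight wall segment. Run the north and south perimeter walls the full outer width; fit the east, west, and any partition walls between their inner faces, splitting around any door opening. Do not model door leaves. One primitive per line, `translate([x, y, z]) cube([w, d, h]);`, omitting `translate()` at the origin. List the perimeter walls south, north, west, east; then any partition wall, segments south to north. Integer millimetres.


cube([4500, 150, 2950]);
translate([0, 4350, 0]) cube([4500, 150, 2950]);
translate([0, 150, 0]) cube([150, 4200, 2950]);
translate([4350, 150, 0]) cube([150, 4200, 2950]);
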